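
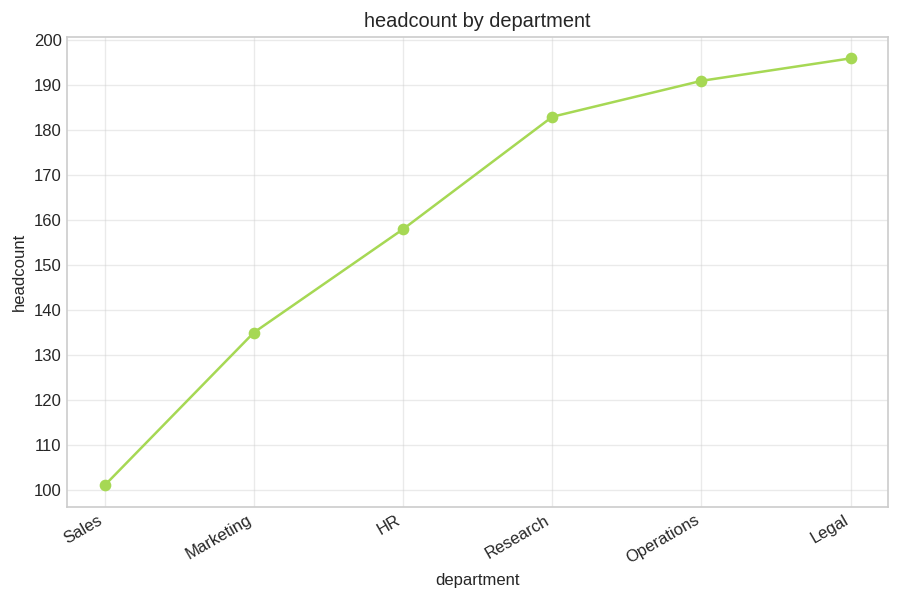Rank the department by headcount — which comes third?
Research

Top 4: Legal ≈ 200, Operations ≈ 190, Research ≈ 180, HR ≈ 160.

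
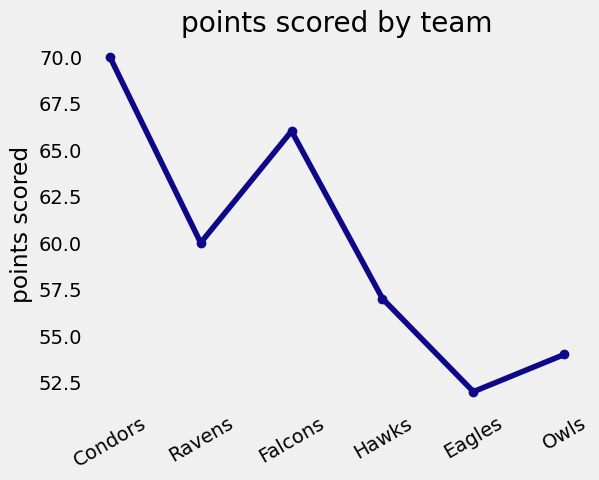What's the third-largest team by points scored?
Top 4: Condors ≈ 70, Falcons ≈ 66, Ravens ≈ 60, Hawks ≈ 56.

Ravens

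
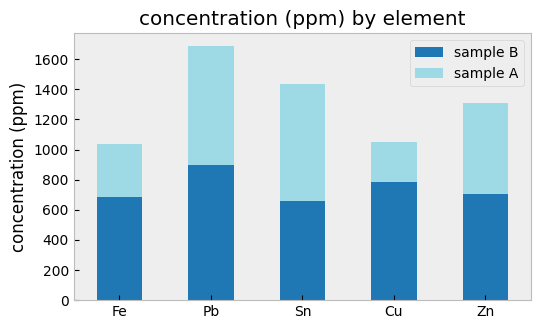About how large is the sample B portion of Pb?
sample B top ≈ 800, bottom ≈ 0; segment ≈ 800.

≈ 800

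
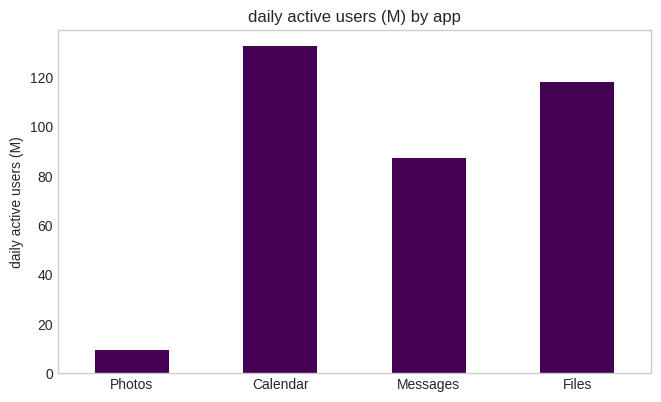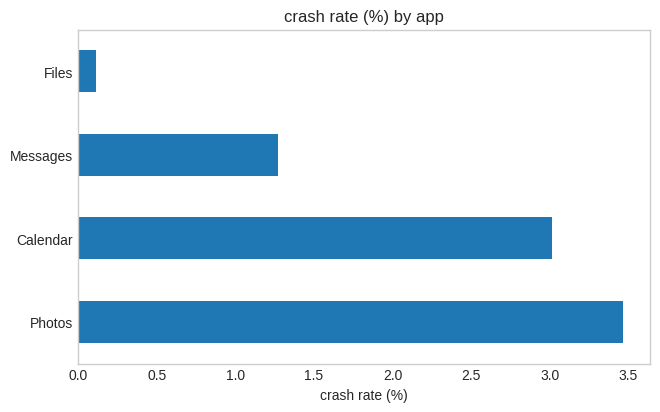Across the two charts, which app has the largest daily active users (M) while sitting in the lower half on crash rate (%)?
Chart 2 median crash rate (%) ≈ 2; below-median apps: Messages, Files. Among those, Files has the highest daily active users (M) (≈ 120).

Files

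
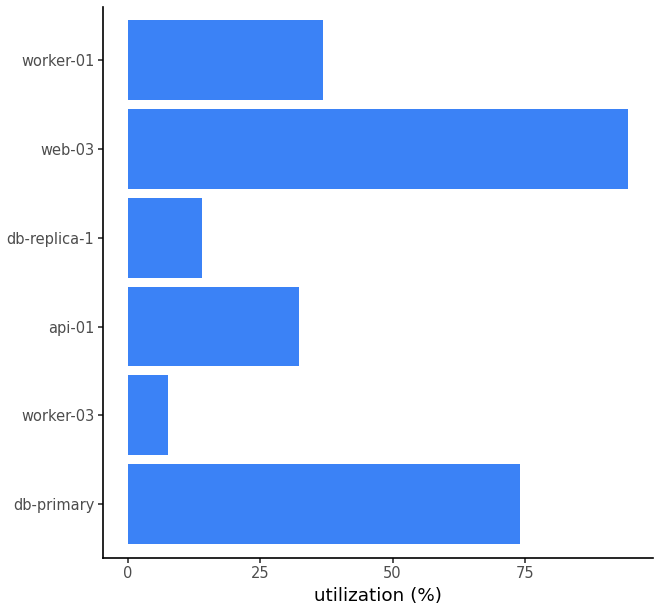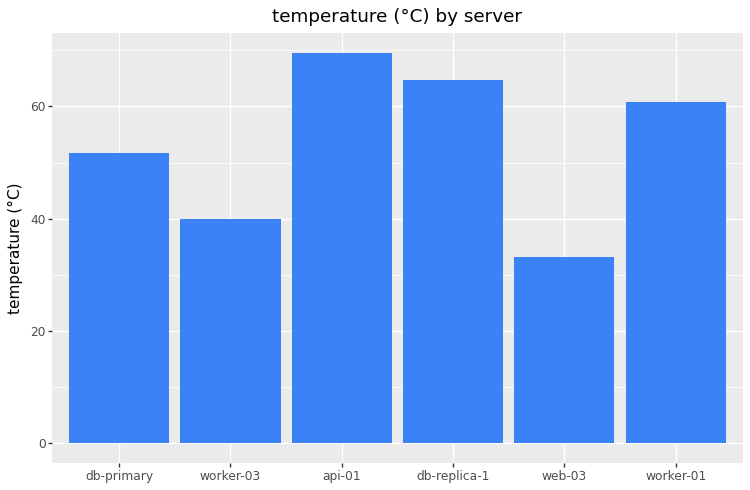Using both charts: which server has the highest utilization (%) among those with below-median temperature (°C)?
Chart 2 median temperature (°C) ≈ 60; below-median servers: db-primary, worker-03, web-03. Among those, web-03 has the highest utilization (%) (≈ 90).

web-03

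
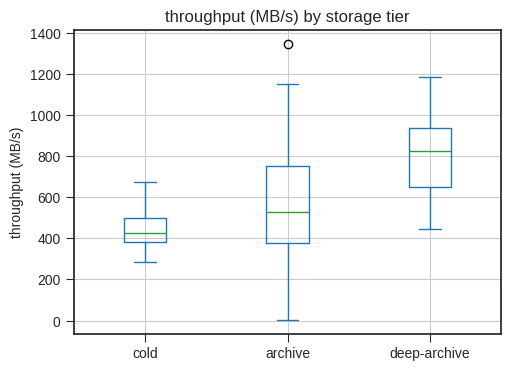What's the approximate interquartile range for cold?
≈ 100

Q3 ≈ 500, Q1 ≈ 400; IQR ≈ 100.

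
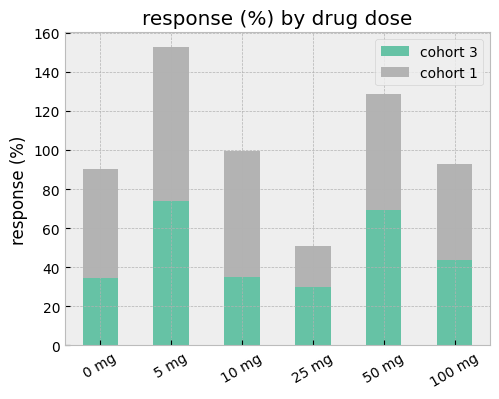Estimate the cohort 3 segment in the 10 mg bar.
cohort 3 top ≈ 40, bottom ≈ 0; segment ≈ 40.

≈ 40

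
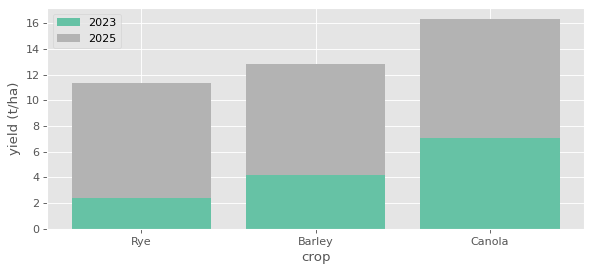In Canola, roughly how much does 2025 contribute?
2025 top ≈ 16, bottom ≈ 8; segment ≈ 8.

≈ 8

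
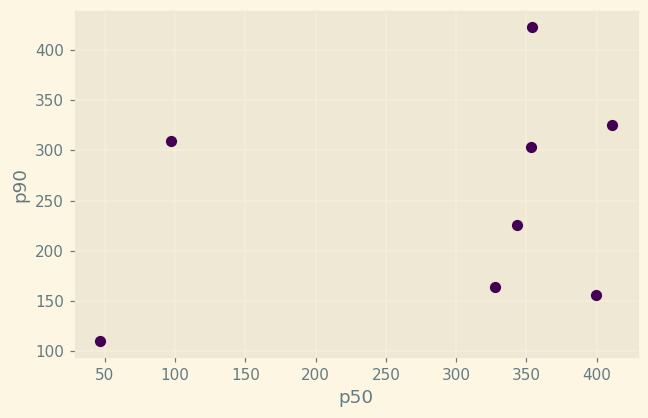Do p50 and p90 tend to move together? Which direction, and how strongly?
positive, weak

Points are positively correlated; weak (|r| ≈ 0.3).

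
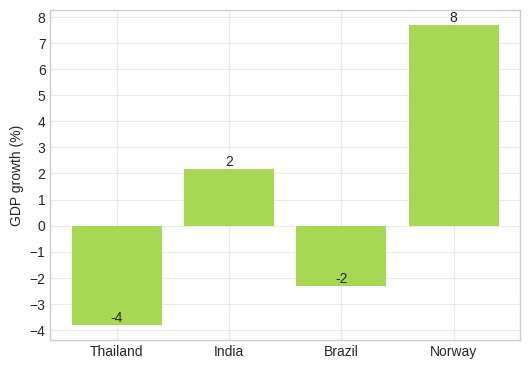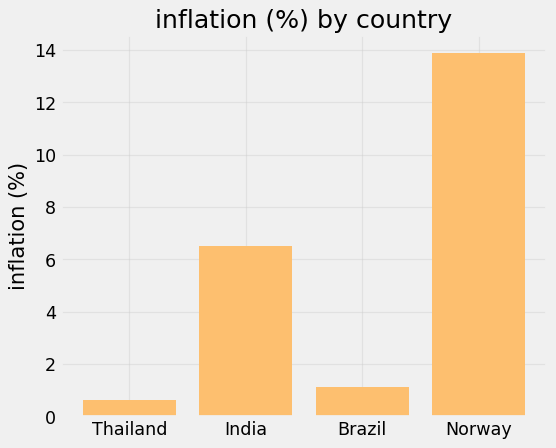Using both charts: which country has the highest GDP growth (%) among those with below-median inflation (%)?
Chart 2 median inflation (%) ≈ 4; below-median countries: Thailand, Brazil. Among those, Brazil has the highest GDP growth (%) (≈ -2).

Brazil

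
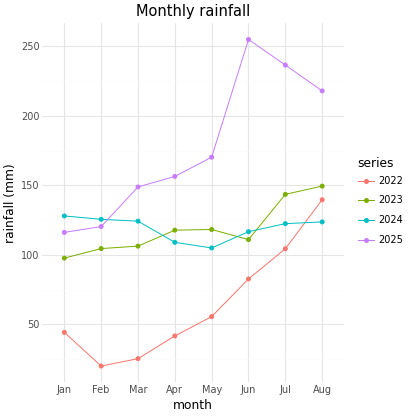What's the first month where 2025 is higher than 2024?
Feb: 2025 ≈ 120 vs 2024 ≈ 120 (not yet); Mar: 2025 ≈ 140 vs 2024 ≈ 120 (first crossover).

Mar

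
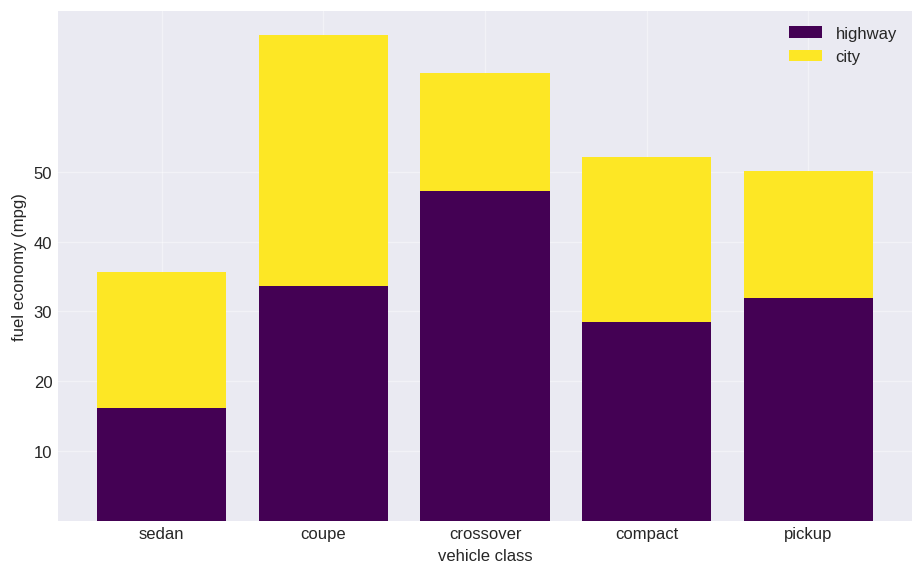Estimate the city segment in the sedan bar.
city top ≈ 40, bottom ≈ 20; segment ≈ 20.

≈ 20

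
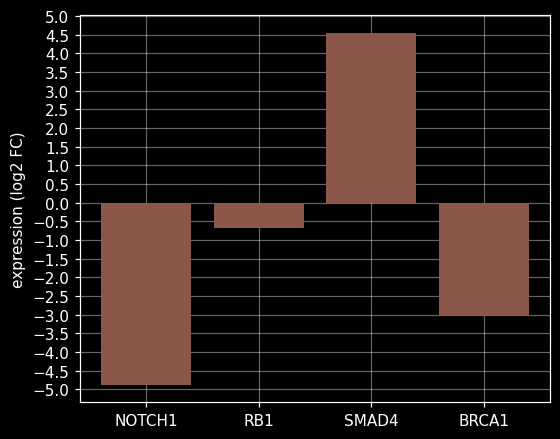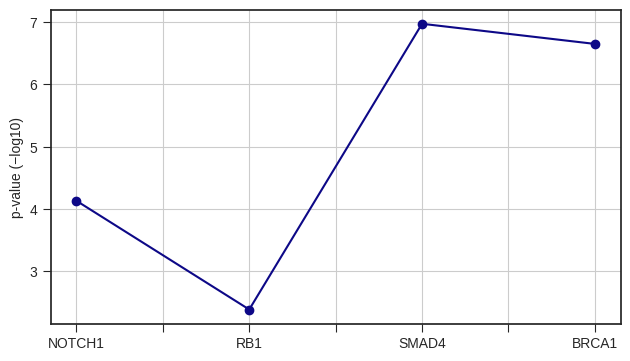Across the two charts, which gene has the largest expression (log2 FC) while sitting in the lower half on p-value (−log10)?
RB1

Chart 2 median p-value (−log10) ≈ 5; below-median genes: NOTCH1, RB1. Among those, RB1 has the highest expression (log2 FC) (≈ -0.5).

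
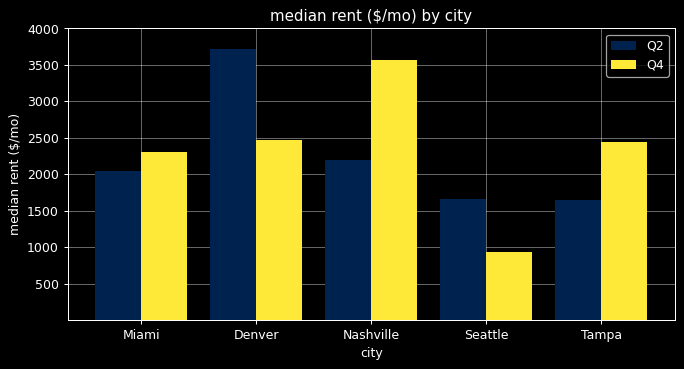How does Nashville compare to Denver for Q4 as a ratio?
≈ 1.4×

Nashville ≈ 3500, Denver ≈ 2500; 3500/2500 ≈ 1.4.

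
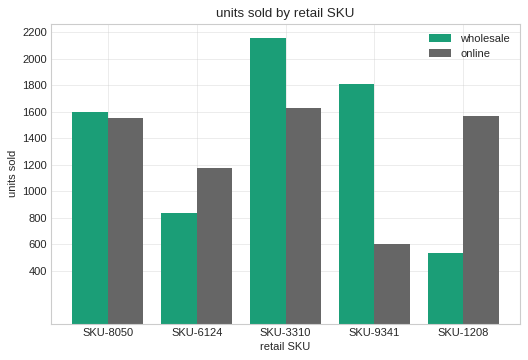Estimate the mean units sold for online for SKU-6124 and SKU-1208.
≈ 1400

(1200 + 1600) / 2 ≈ 1400.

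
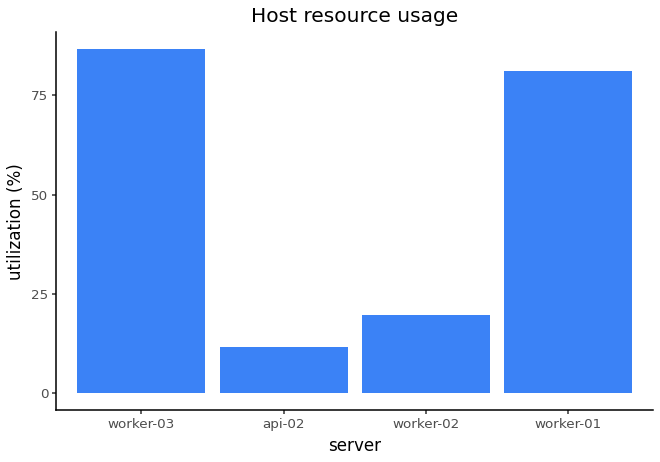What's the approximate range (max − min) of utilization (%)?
≈ 80

Max worker-03 ≈ 90, min api-02 ≈ 10; range ≈ 80.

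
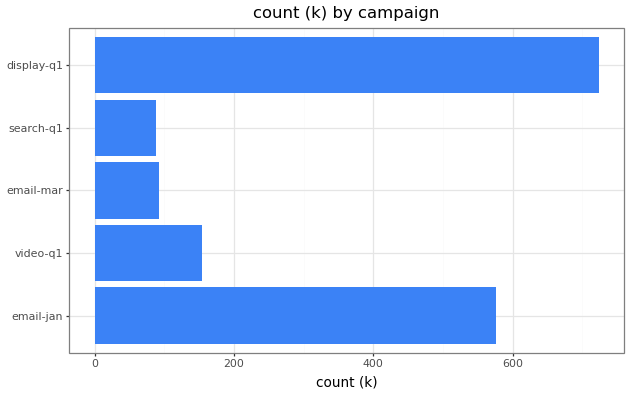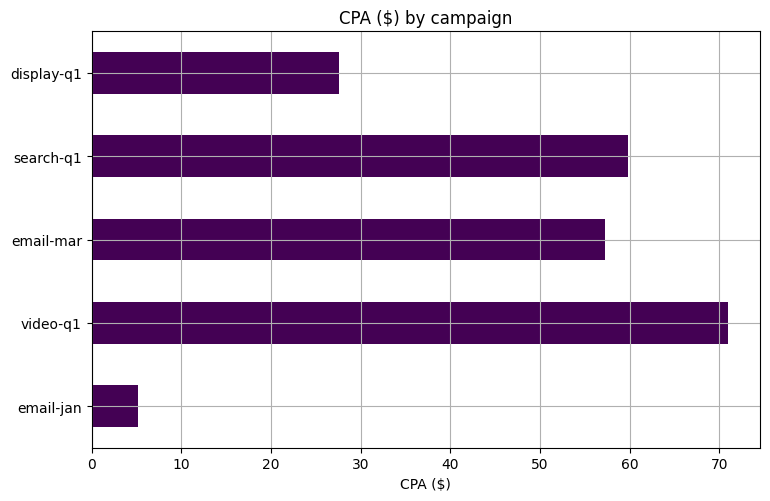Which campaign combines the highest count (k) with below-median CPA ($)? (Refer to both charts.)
display-q1

Chart 2 median CPA ($) ≈ 60; below-median campaigns: email-jan, display-q1. Among those, display-q1 has the highest count (k) (≈ 700).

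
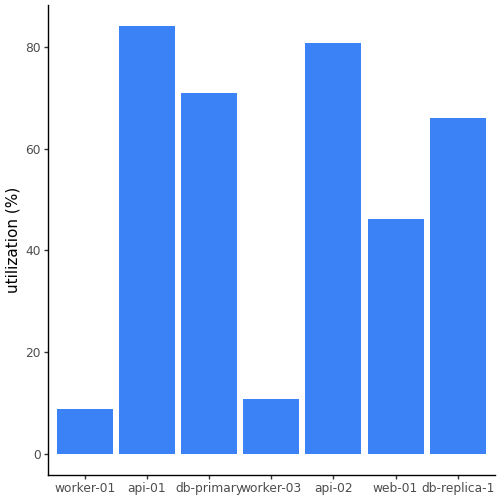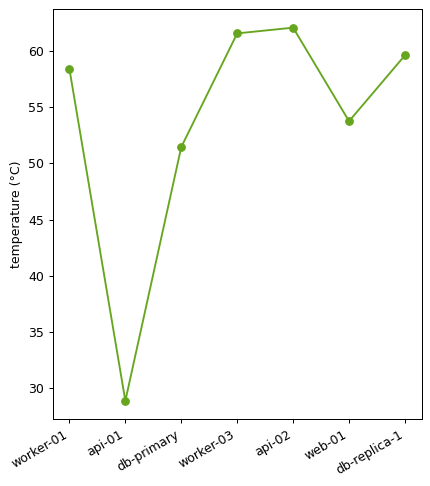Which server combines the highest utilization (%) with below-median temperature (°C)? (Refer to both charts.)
Chart 2 median temperature (°C) ≈ 60; below-median servers: api-01, db-primary, web-01. Among those, api-01 has the highest utilization (%) (≈ 80).

api-01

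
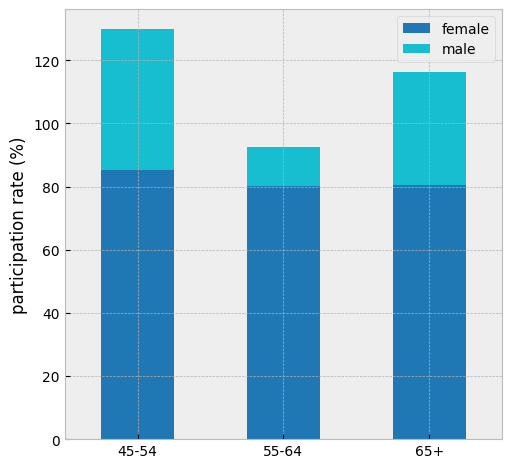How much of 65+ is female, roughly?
female top ≈ 80, bottom ≈ 0; segment ≈ 80.

≈ 80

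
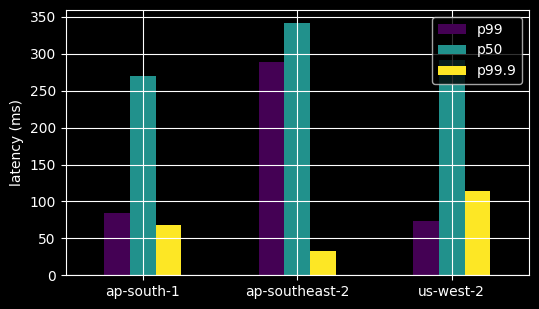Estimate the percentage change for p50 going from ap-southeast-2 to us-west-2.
≈ -14.3%

ap-southeast-2 ≈ 350, us-west-2 ≈ 300; (300 − 350) / 350 ≈ -14.3%.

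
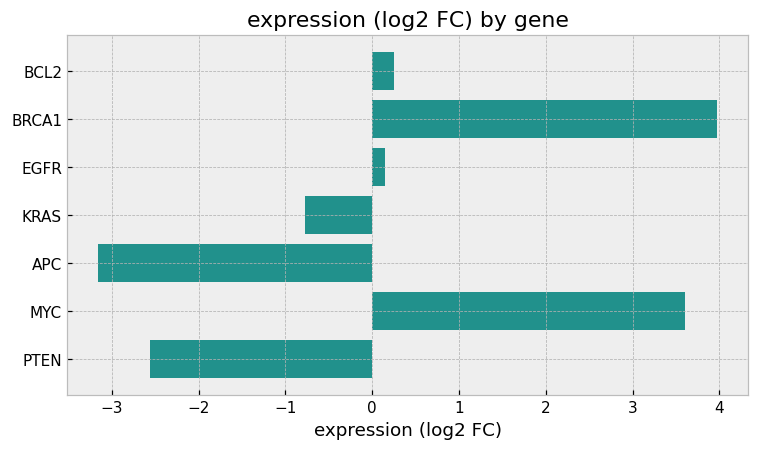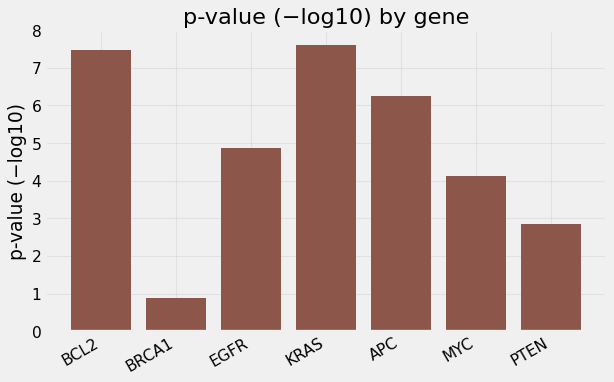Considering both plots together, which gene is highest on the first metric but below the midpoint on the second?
Chart 2 median p-value (−log10) ≈ 5; below-median genes: BRCA1, MYC, PTEN. Among those, BRCA1 has the highest expression (log2 FC) (≈ 4).

BRCA1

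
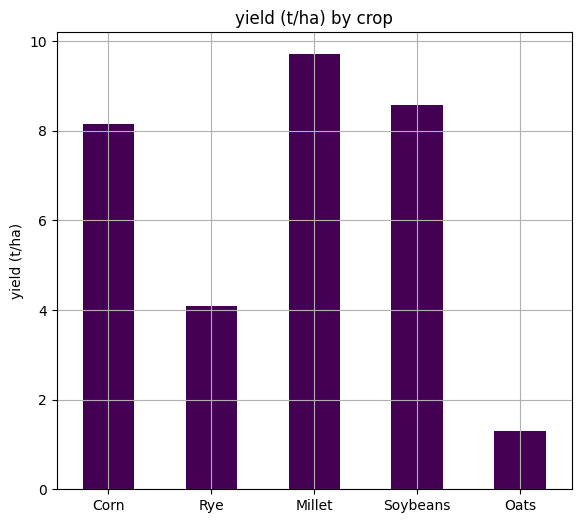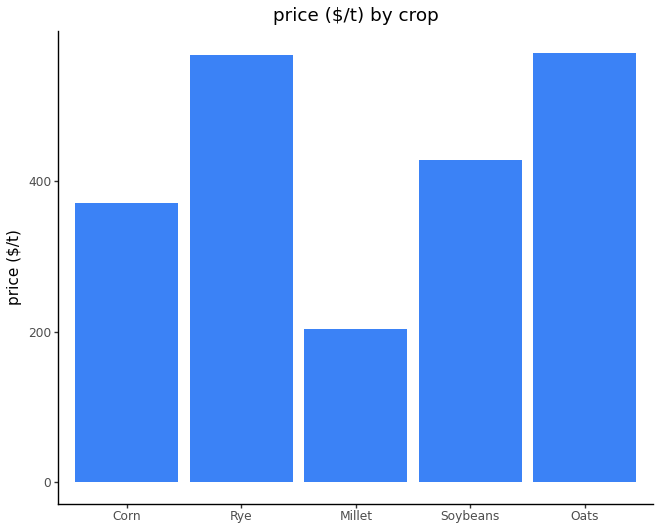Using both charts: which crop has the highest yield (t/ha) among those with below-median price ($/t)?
Chart 2 median price ($/t) ≈ 400; below-median crops: Corn, Millet. Among those, Millet has the highest yield (t/ha) (≈ 10).

Millet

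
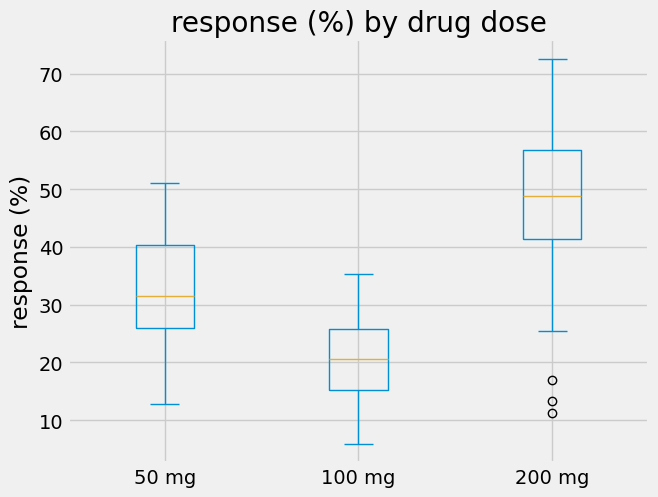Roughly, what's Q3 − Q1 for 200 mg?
Q3 ≈ 56, Q1 ≈ 42; IQR ≈ 14.

≈ 14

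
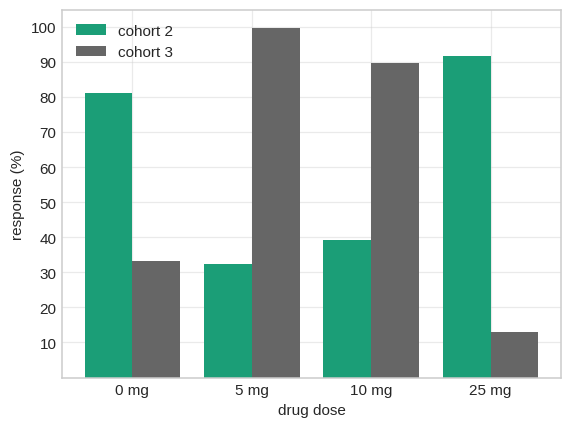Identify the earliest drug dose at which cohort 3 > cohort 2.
0 mg: cohort 3 ≈ 30 vs cohort 2 ≈ 80 (not yet); 5 mg: cohort 3 ≈ 100 vs cohort 2 ≈ 30 (first crossover).

5 mg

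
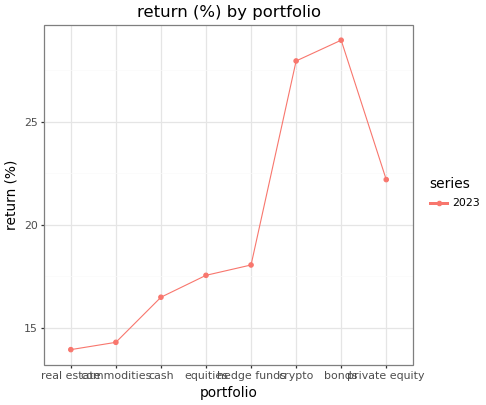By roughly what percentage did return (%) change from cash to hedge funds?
cash ≈ 16, hedge funds ≈ 18; (18 − 16) / 16 ≈ +12.5%.

≈ +12.5%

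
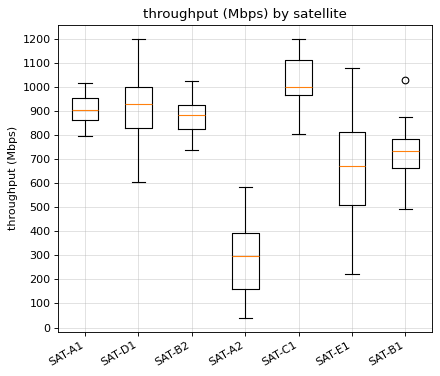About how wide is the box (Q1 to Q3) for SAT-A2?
Q3 ≈ 400, Q1 ≈ 200; IQR ≈ 200.

≈ 200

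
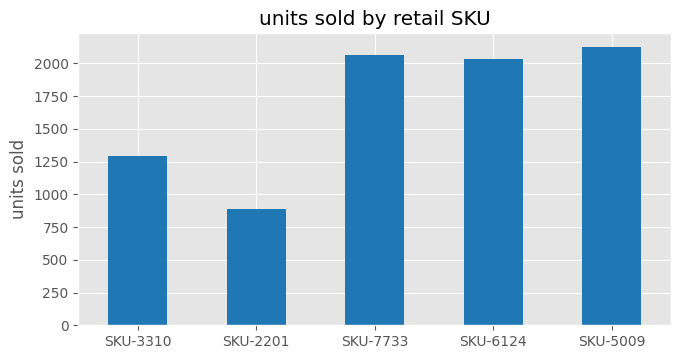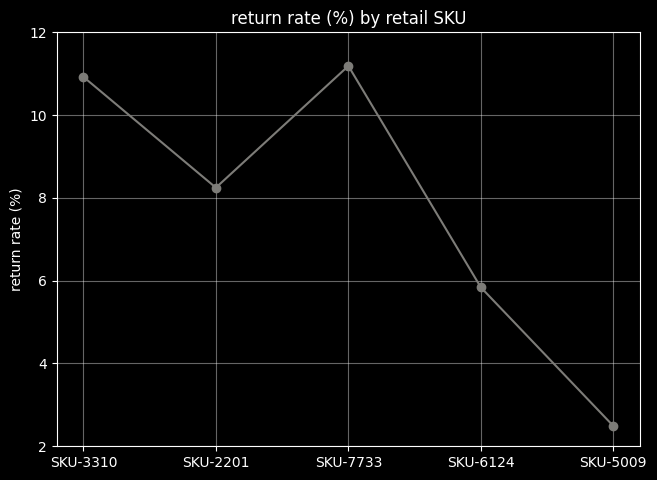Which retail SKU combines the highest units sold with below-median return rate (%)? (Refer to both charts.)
SKU-5009

Chart 2 median return rate (%) ≈ 8; below-median retail SKUs: SKU-6124, SKU-5009. Among those, SKU-5009 has the highest units sold (≈ 2200).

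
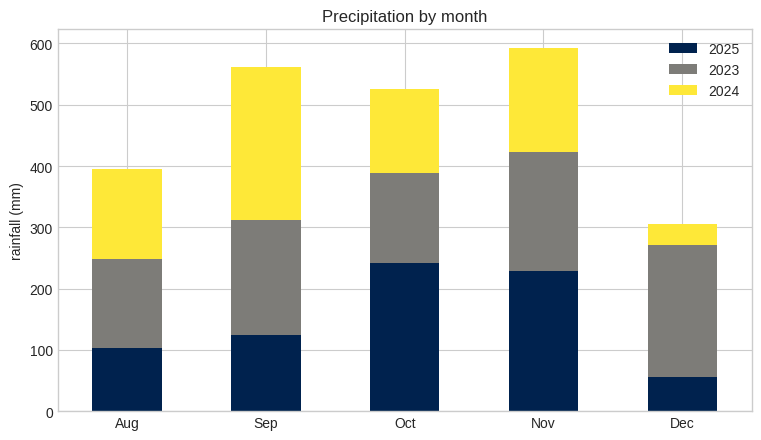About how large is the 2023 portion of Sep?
≈ 200

2023 top ≈ 300, bottom ≈ 100; segment ≈ 200.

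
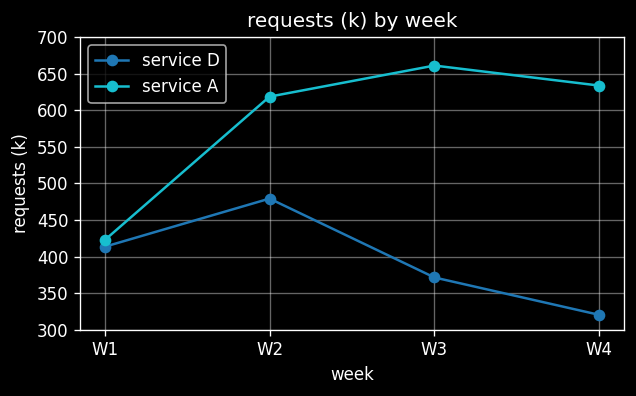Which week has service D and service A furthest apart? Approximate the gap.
W4: service D ≈ 300, service A ≈ 650 → gap ≈ 350. Next-largest (W3) is only ≈ 300.

W4, ≈ 350 k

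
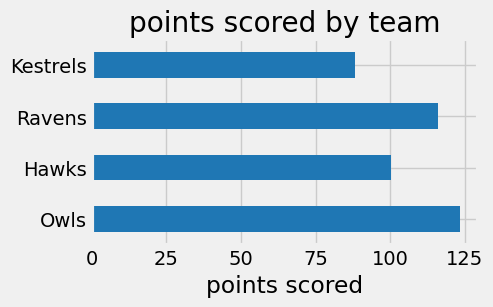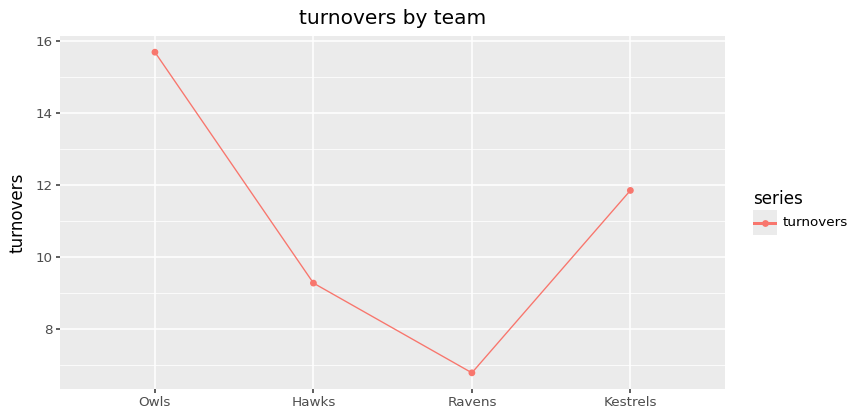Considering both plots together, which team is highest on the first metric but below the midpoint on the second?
Ravens

Chart 2 median turnovers ≈ 10; below-median teams: Hawks, Ravens. Among those, Ravens has the highest points scored (≈ 120).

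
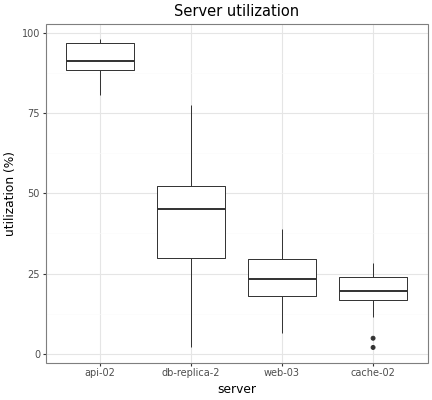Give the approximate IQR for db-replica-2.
≈ 20

Q3 ≈ 50, Q1 ≈ 30; IQR ≈ 20.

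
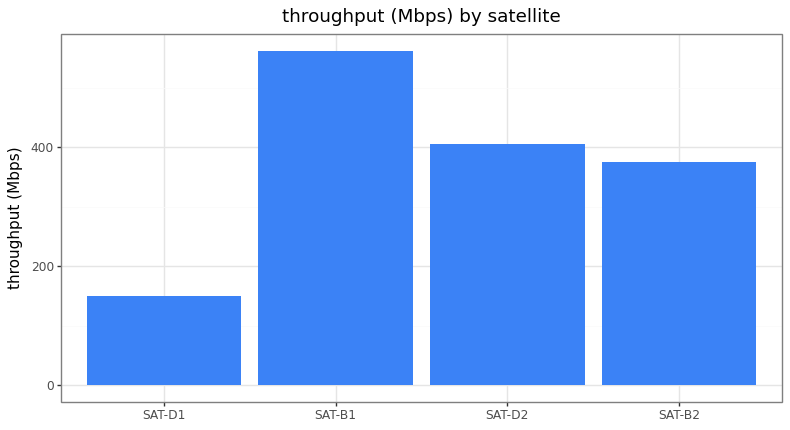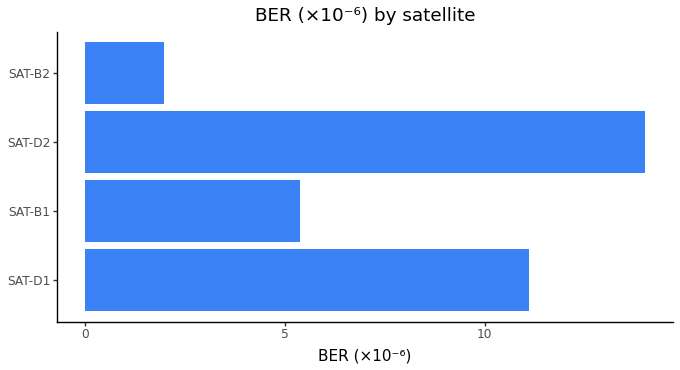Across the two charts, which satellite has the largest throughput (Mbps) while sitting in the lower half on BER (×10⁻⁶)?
Chart 2 median BER (×10⁻⁶) ≈ 8; below-median satellites: SAT-B1, SAT-B2. Among those, SAT-B1 has the highest throughput (Mbps) (≈ 600).

SAT-B1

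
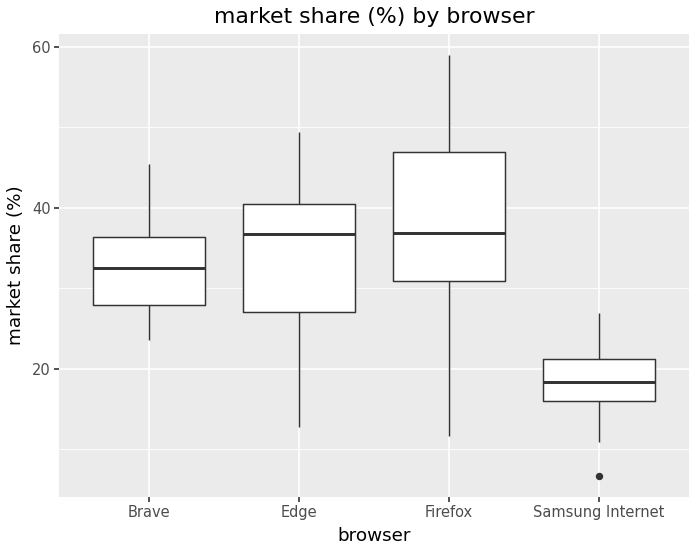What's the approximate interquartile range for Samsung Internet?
≈ 6

Q3 ≈ 22, Q1 ≈ 16; IQR ≈ 6.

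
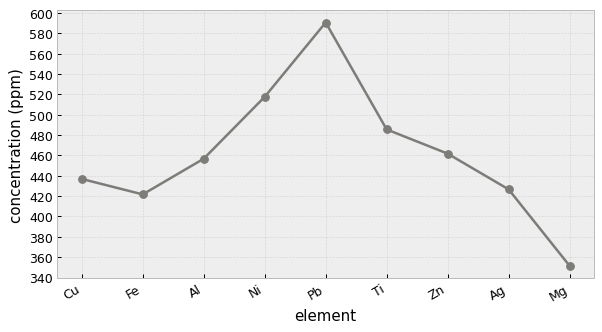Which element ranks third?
Top 4: Pb ≈ 600, Ni ≈ 520, Ti ≈ 480, Zn ≈ 460.

Ti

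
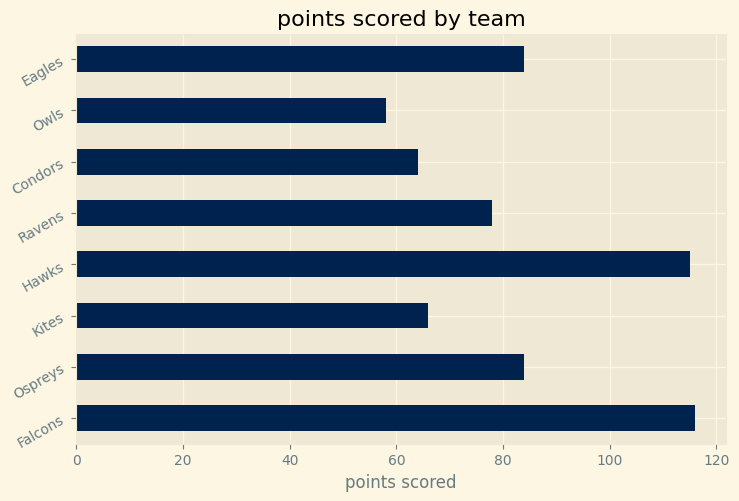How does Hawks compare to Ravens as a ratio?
≈ 1.5×

Hawks ≈ 120, Ravens ≈ 80; 120/80 ≈ 1.5.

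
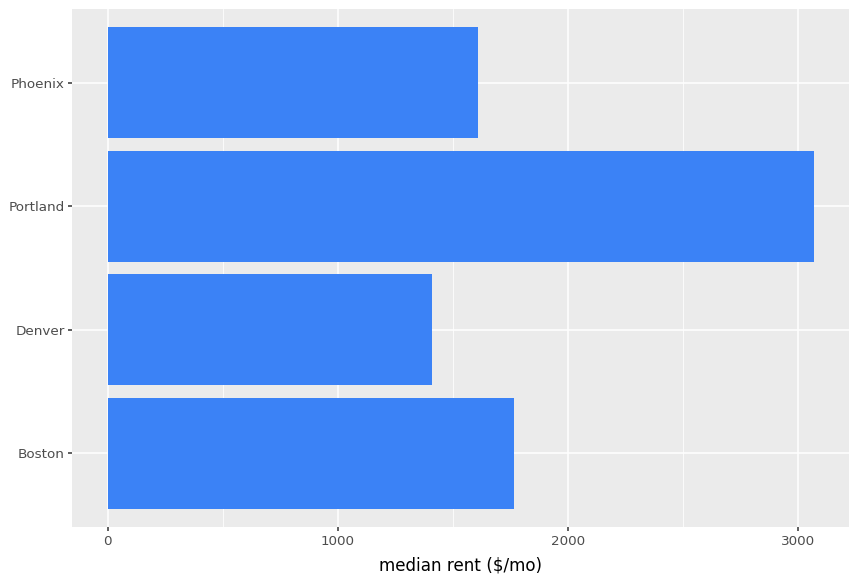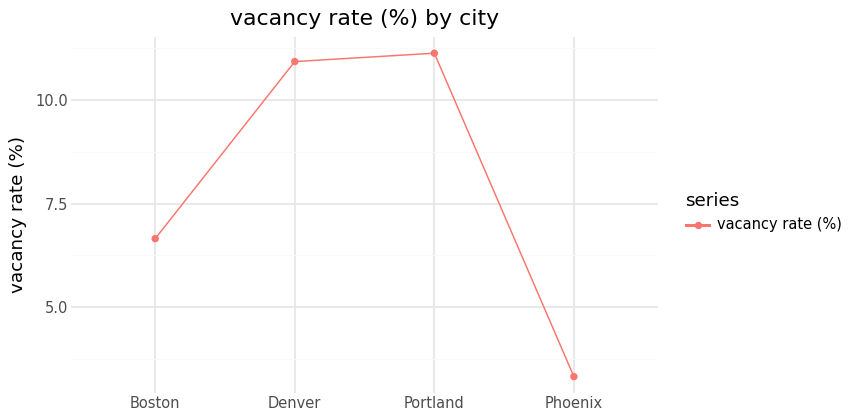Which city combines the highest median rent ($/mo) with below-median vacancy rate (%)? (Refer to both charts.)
Chart 2 median vacancy rate (%) ≈ 8; below-median cities: Boston, Phoenix. Among those, Boston has the highest median rent ($/mo) (≈ 2000).

Boston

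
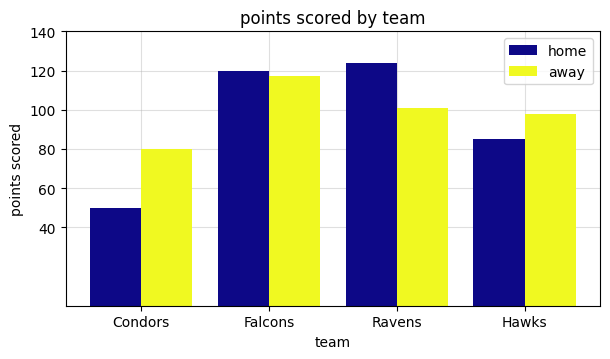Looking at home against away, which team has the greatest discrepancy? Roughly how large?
Condors: home ≈ 40, away ≈ 80 → gap ≈ 40. Next-largest (Ravens) is only ≈ 20.

Condors, ≈ 40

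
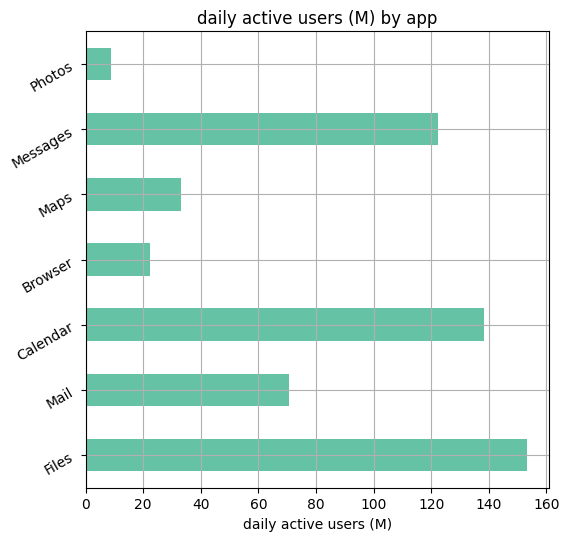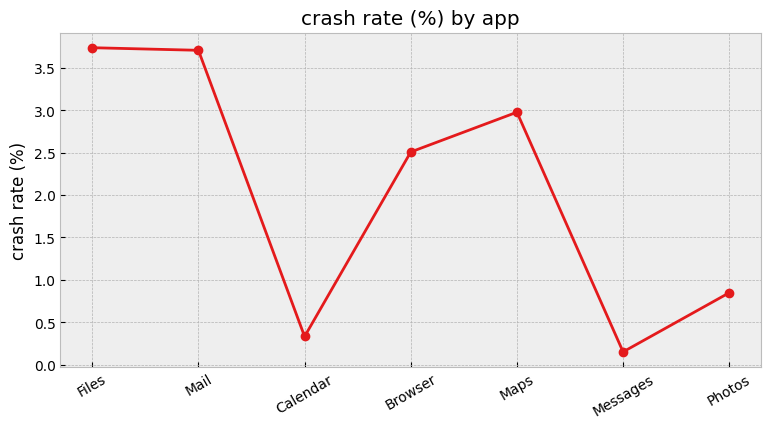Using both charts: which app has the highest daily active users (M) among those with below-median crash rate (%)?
Calendar

Chart 2 median crash rate (%) ≈ 2.5; below-median apps: Calendar, Messages, Photos. Among those, Calendar has the highest daily active users (M) (≈ 140).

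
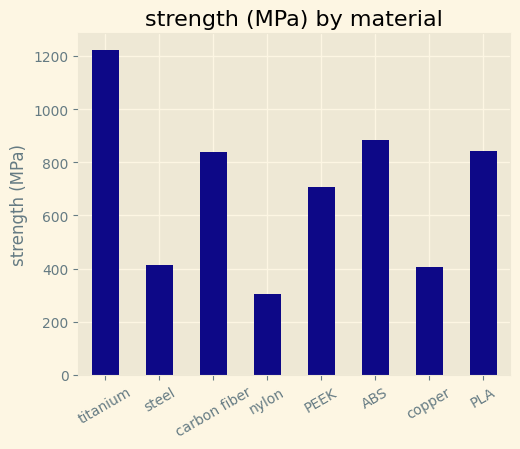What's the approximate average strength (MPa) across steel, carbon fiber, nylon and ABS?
≈ 600

(400 + 800 + 400 + 800) / 4 ≈ 600.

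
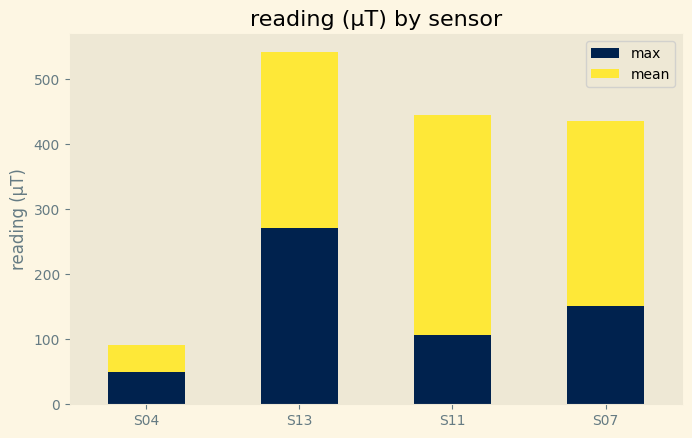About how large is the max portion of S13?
max top ≈ 250, bottom ≈ 0; segment ≈ 250.

≈ 250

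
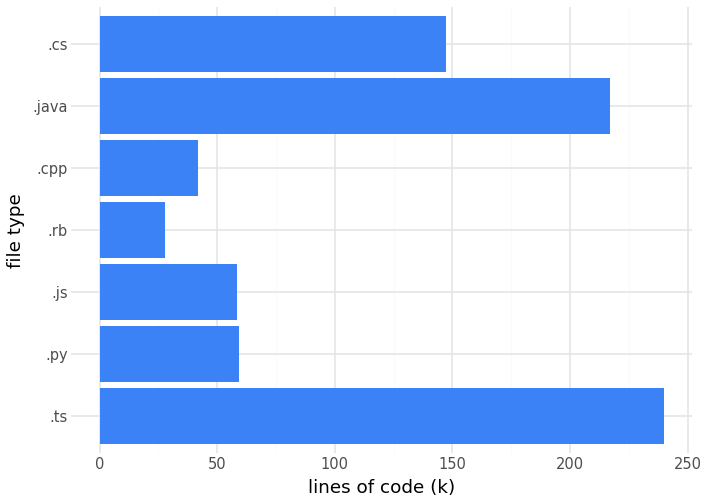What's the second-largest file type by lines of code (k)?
.java

Top 3: .ts ≈ 240, .java ≈ 220, .cs ≈ 140.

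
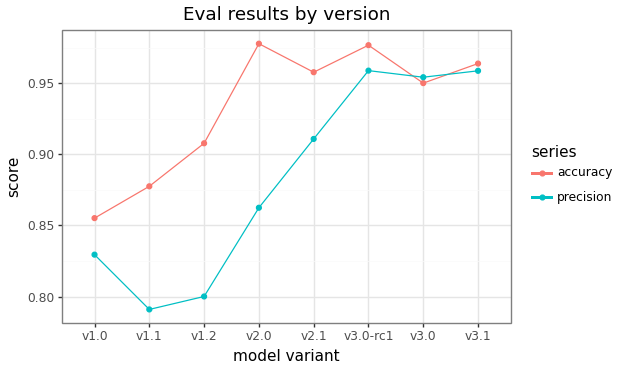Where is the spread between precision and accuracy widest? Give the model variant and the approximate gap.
v2.0: precision ≈ 0.86, accuracy ≈ 0.98 → gap ≈ 0.12. Next-largest (v1.2) is only ≈ 0.10.

v2.0, ≈ 0.12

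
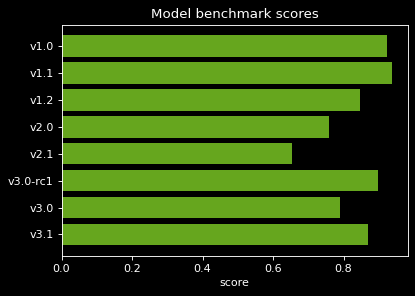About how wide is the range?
≈ 0.2

Max v1.1 ≈ 0.9, min v2.1 ≈ 0.7; range ≈ 0.2.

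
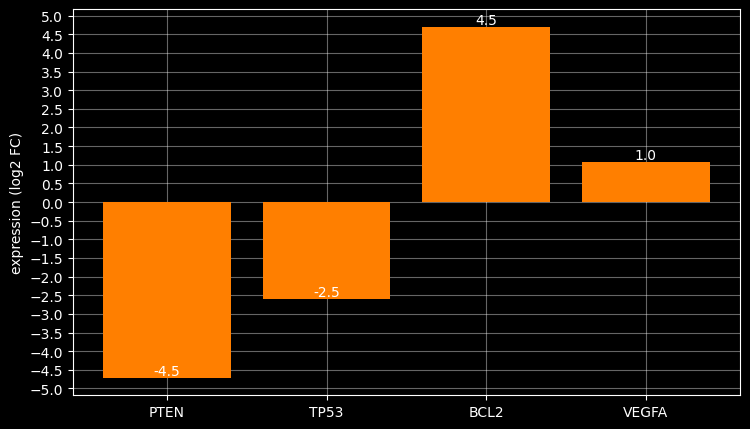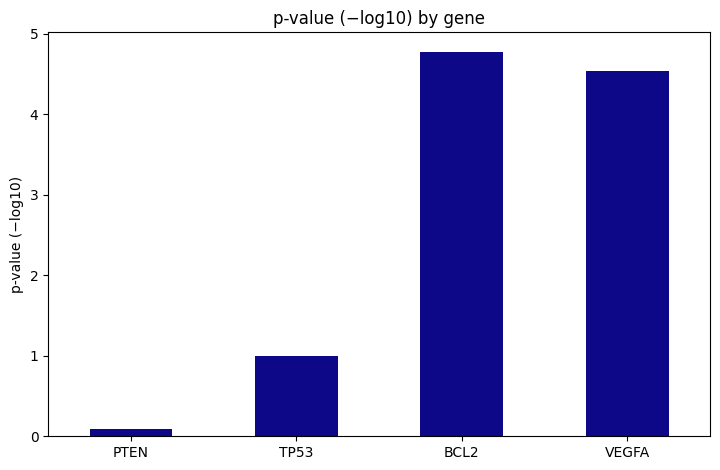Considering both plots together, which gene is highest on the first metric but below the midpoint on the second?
Chart 2 median p-value (−log10) ≈ 3; below-median genes: PTEN, TP53. Among those, TP53 has the highest expression (log2 FC) (≈ -2.5).

TP53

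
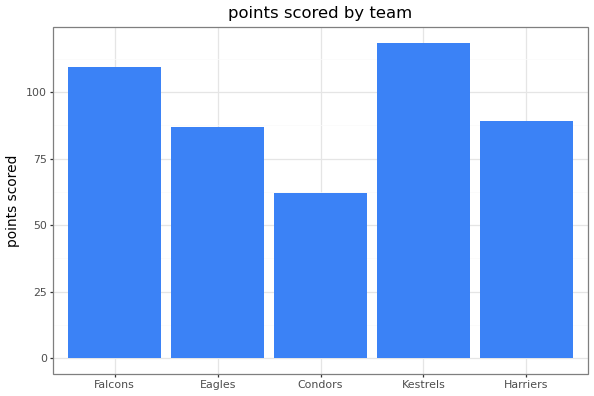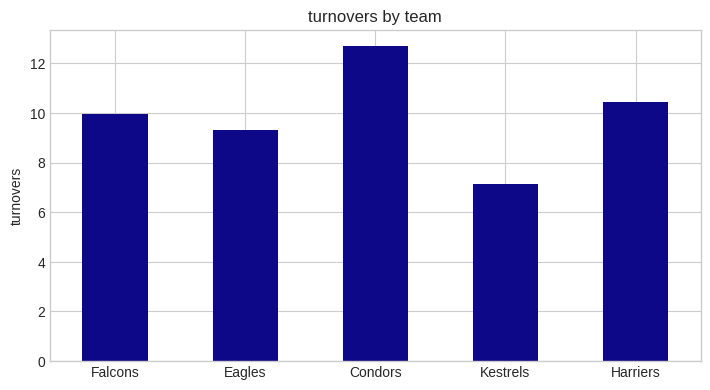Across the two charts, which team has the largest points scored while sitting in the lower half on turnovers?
Kestrels

Chart 2 median turnovers ≈ 10; below-median teams: Eagles, Kestrels. Among those, Kestrels has the highest points scored (≈ 120).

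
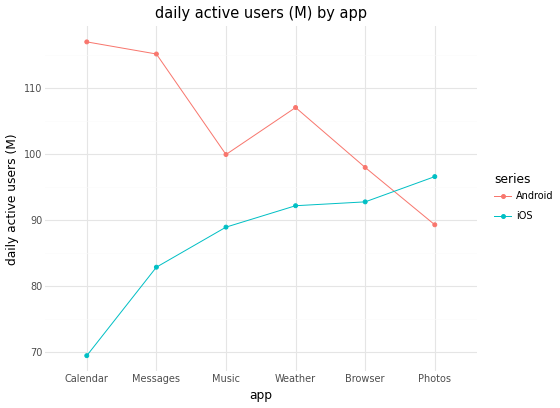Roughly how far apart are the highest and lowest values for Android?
Max Calendar ≈ 115, min Photos ≈ 90; range ≈ 25.

≈ 25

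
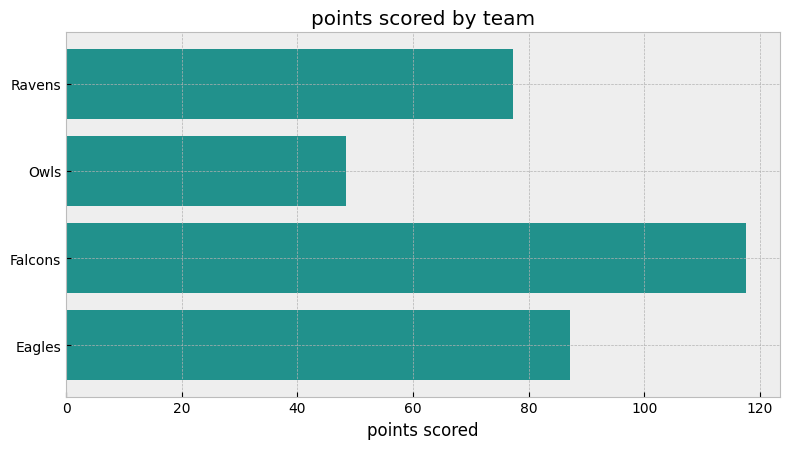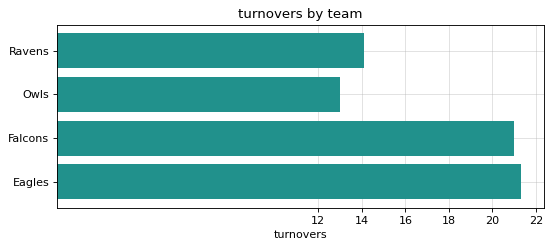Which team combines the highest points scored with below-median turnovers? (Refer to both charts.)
Ravens

Chart 2 median turnovers ≈ 18; below-median teams: Ravens, Owls. Among those, Ravens has the highest points scored (≈ 80).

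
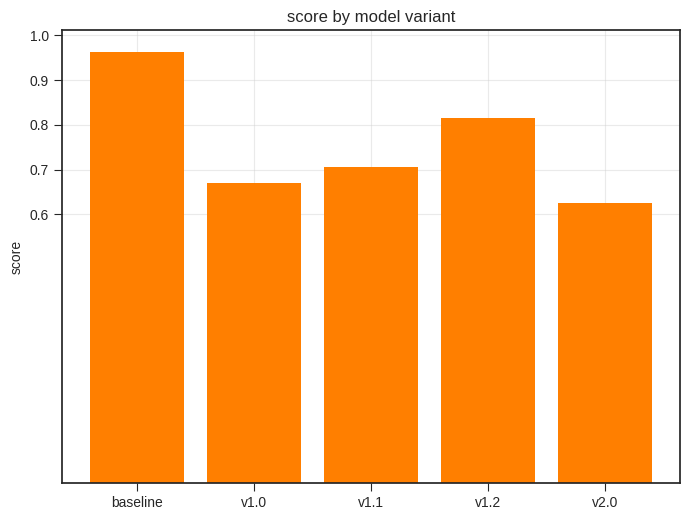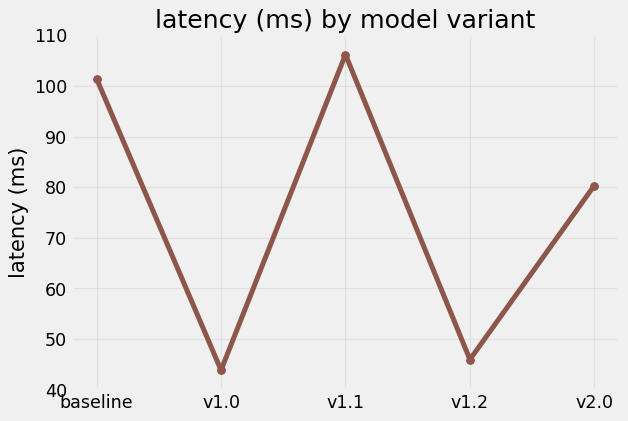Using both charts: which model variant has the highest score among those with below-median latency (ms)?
v1.2

Chart 2 median latency (ms) ≈ 80; below-median model variants: v1.0, v1.2. Among those, v1.2 has the highest score (≈ 0.8).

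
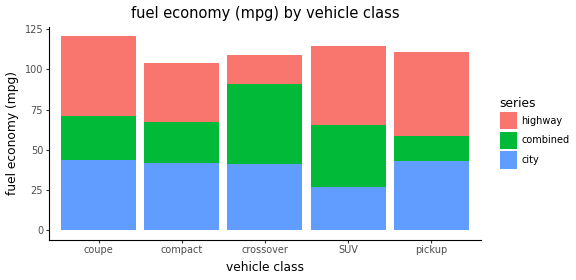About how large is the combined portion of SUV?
combined top ≈ 60, bottom ≈ 20; segment ≈ 40.

≈ 40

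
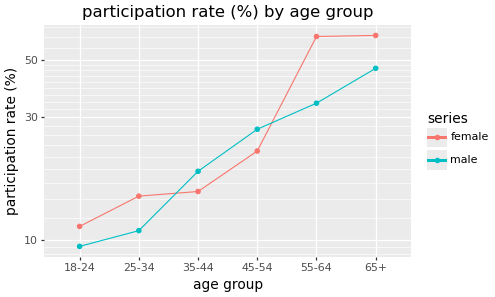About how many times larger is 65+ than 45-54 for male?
65+ ≈ 45, 45-54 ≈ 25; 45/25 ≈ 1.8.

≈ 1.8×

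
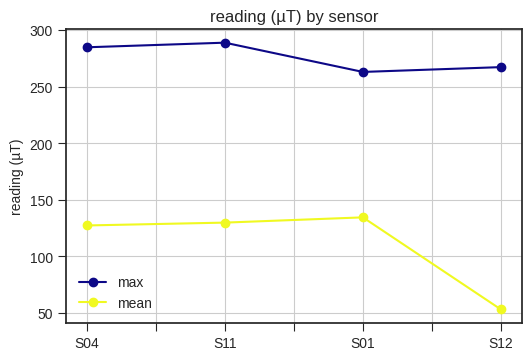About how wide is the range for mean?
≈ 80

Max S01 ≈ 140, min S12 ≈ 60; range ≈ 80.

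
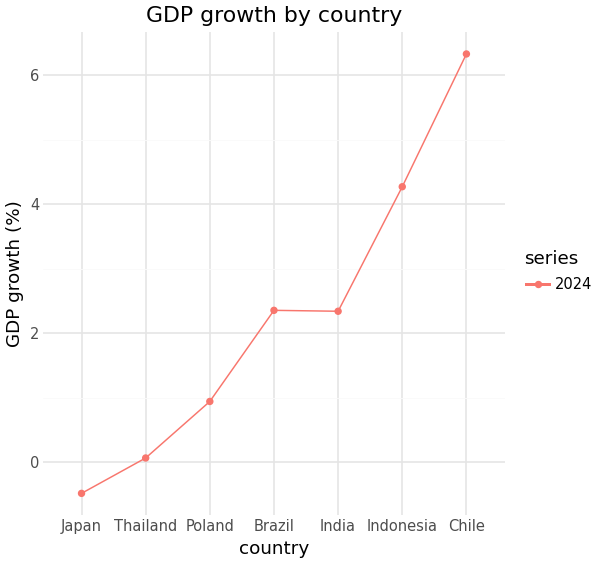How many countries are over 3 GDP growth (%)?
2

Above 3: Indonesia, Chile.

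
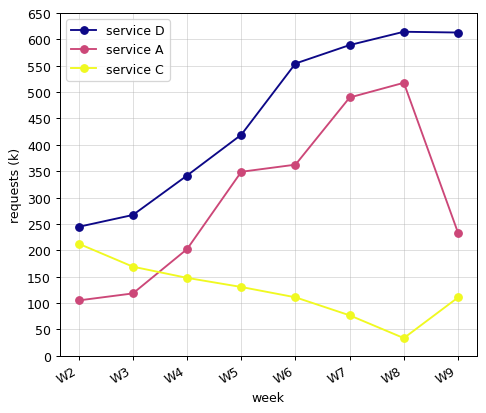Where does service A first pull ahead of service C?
W3: service A ≈ 100 vs service C ≈ 150 (not yet); W4: service A ≈ 200 vs service C ≈ 150 (first crossover).

W4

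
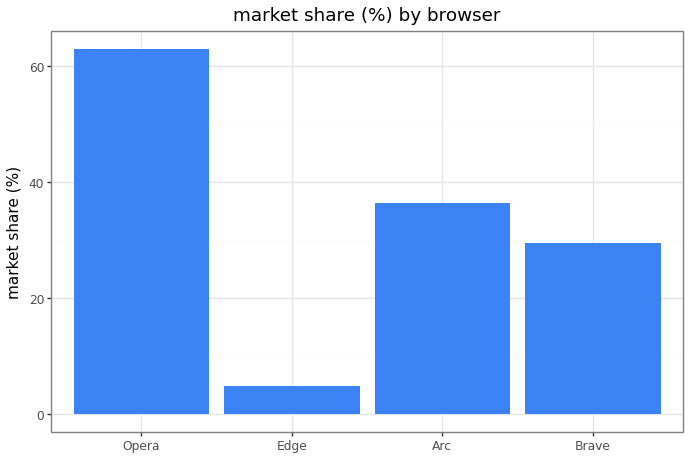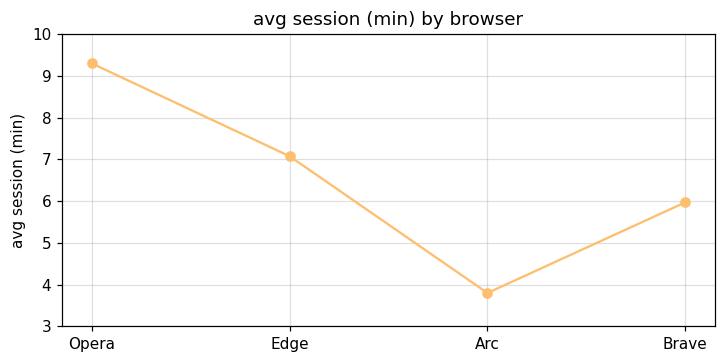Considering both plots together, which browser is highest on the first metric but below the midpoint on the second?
Arc

Chart 2 median avg session (min) ≈ 7; below-median browsers: Arc, Brave. Among those, Arc has the highest market share (%) (≈ 40).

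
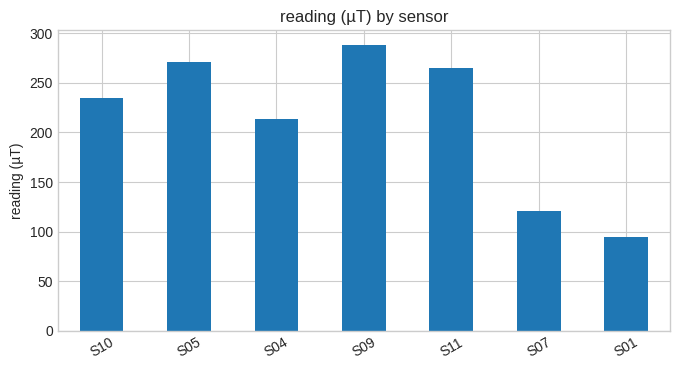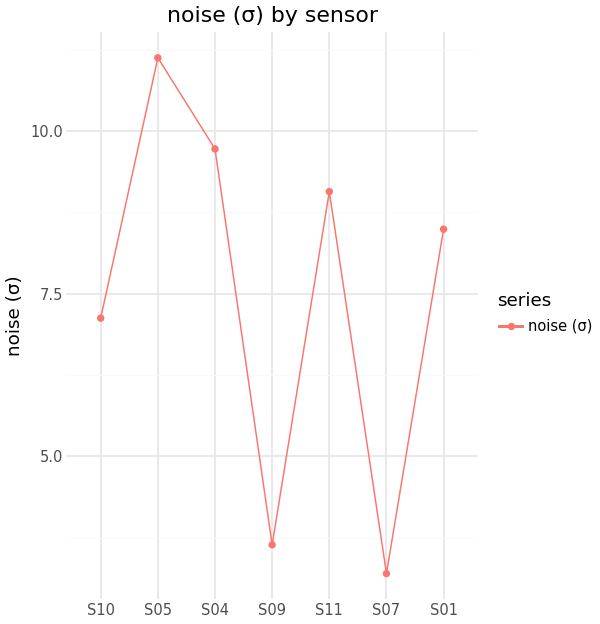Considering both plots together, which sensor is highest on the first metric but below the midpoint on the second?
S09

Chart 2 median noise (σ) ≈ 8; below-median sensors: S10, S09, S07. Among those, S09 has the highest reading (µT) (≈ 300).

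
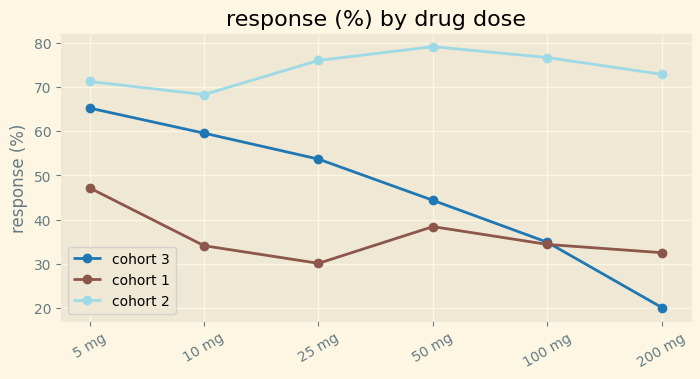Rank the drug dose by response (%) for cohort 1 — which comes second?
50 mg

Top 3 for cohort 1: 5 mg ≈ 45, 50 mg ≈ 40, 100 mg ≈ 35.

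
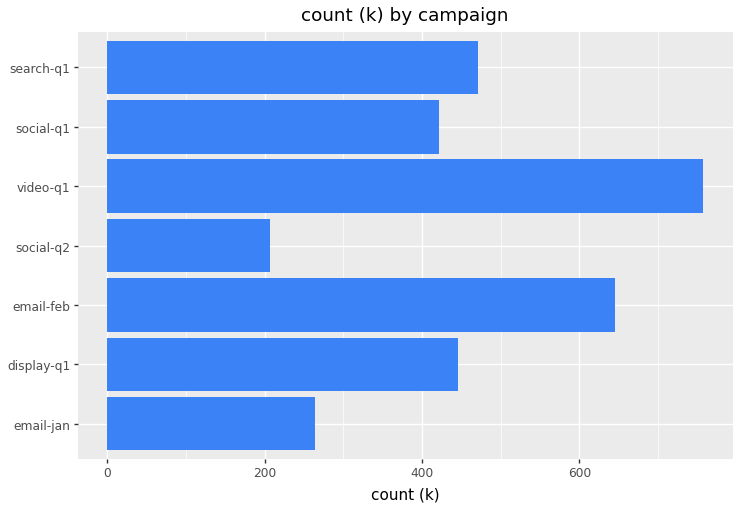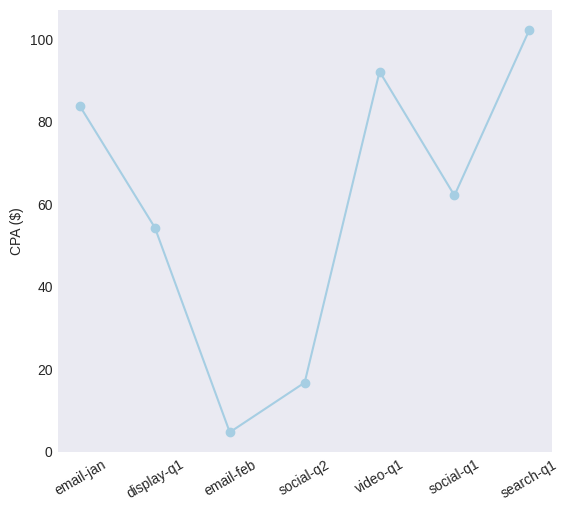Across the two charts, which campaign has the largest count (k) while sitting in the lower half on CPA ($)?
email-feb

Chart 2 median CPA ($) ≈ 60; below-median campaigns: display-q1, email-feb, social-q2. Among those, email-feb has the highest count (k) (≈ 600).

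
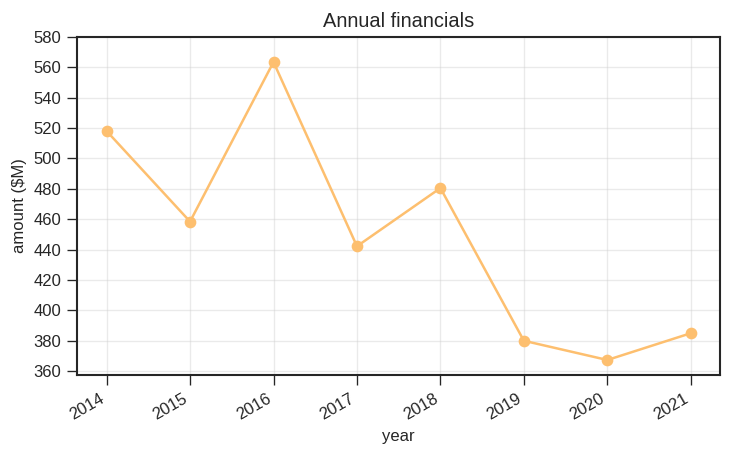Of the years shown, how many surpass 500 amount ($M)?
2

Above 500: 2014, 2016.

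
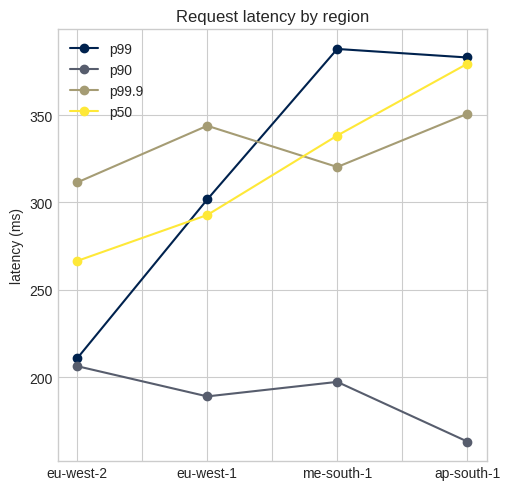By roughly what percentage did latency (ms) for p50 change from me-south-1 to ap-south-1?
≈ +11.8%

me-south-1 ≈ 340, ap-south-1 ≈ 380; (380 − 340) / 340 ≈ +11.8%.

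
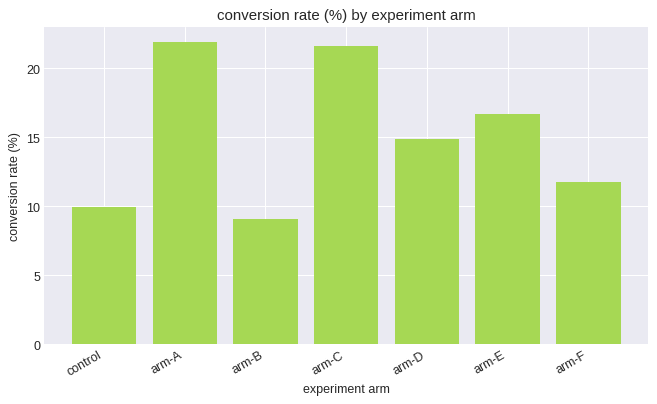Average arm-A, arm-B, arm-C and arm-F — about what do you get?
(22 + 10 + 22 + 12) / 4 ≈ 16.

≈ 16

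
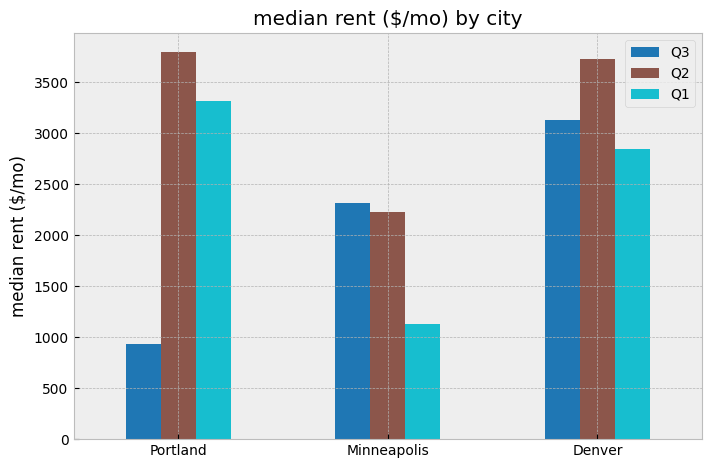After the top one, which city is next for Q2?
Denver

Top 3 for Q2: Portland ≈ 4000, Denver ≈ 3500, Minneapolis ≈ 2000.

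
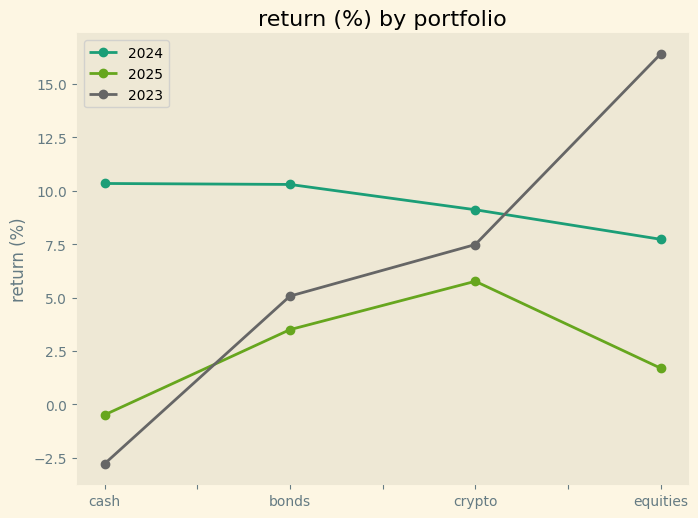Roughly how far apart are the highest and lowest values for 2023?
≈ 18

Max equities ≈ 16, min cash ≈ -2; range ≈ 18.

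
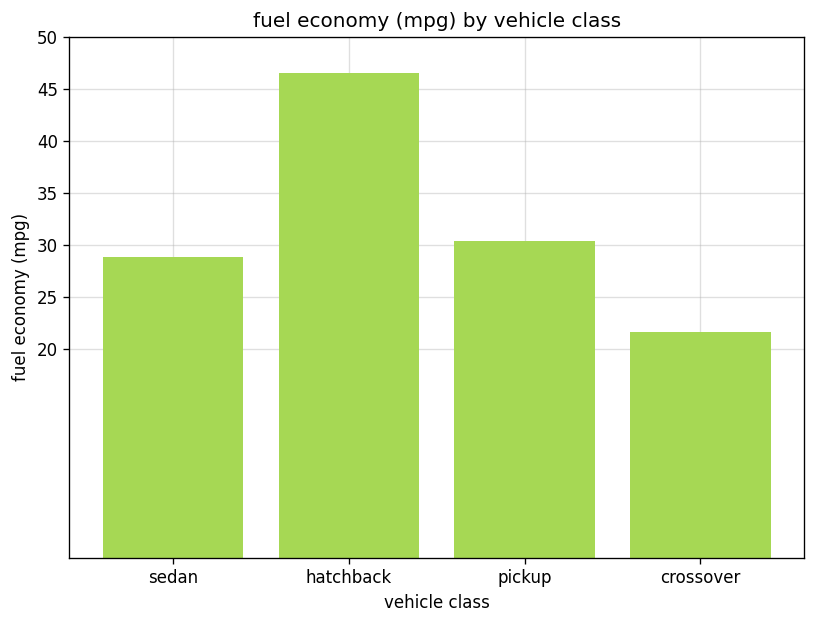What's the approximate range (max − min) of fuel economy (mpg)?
≈ 25

Max hatchback ≈ 45, min crossover ≈ 20; range ≈ 25.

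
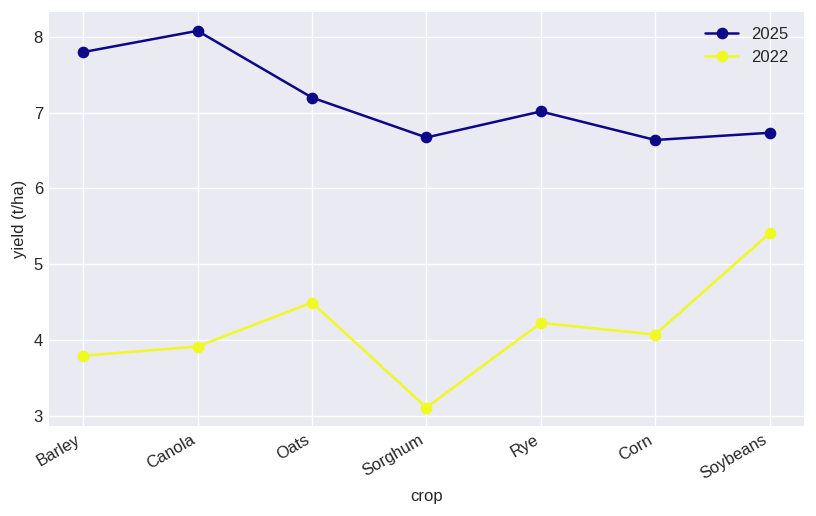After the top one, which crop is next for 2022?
Oats

Top 3 for 2022: Soybeans ≈ 5.5, Oats ≈ 4.5, Rye ≈ 4.0.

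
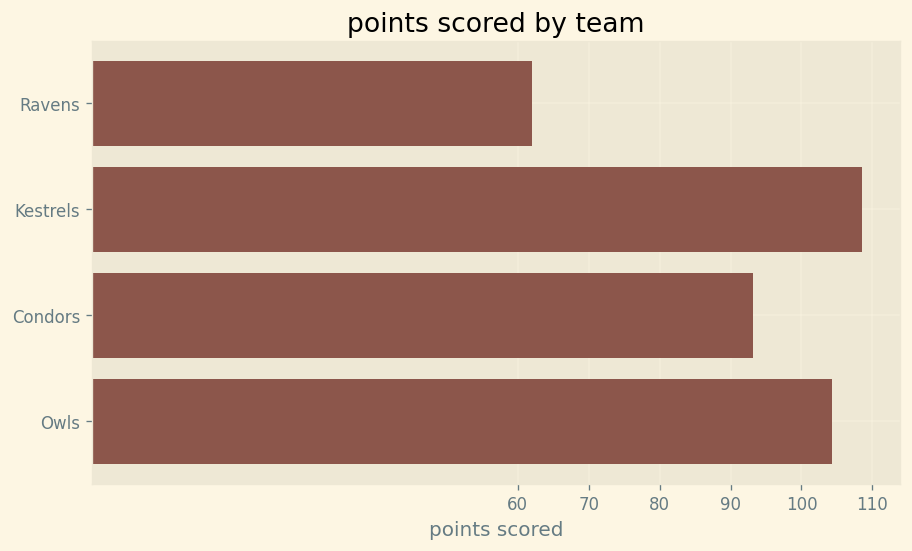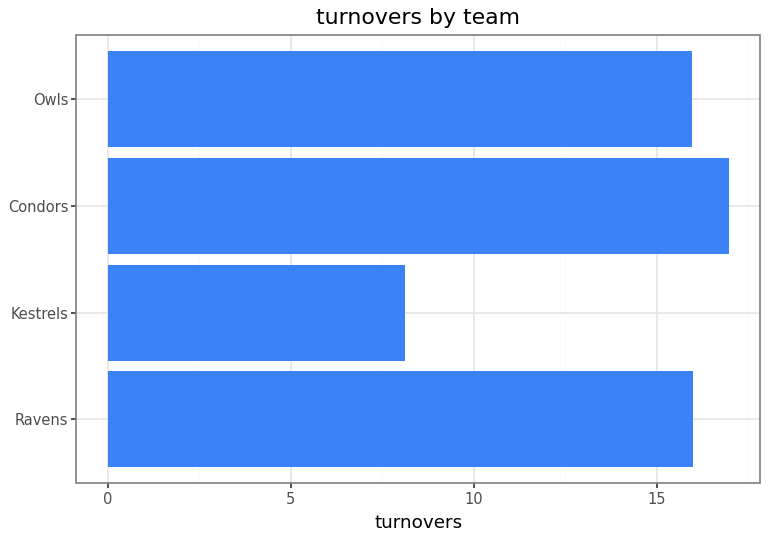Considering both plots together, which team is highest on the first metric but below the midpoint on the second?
Chart 2 median turnovers ≈ 16; below-median teams: Kestrels, Owls. Among those, Kestrels has the highest points scored (≈ 110).

Kestrels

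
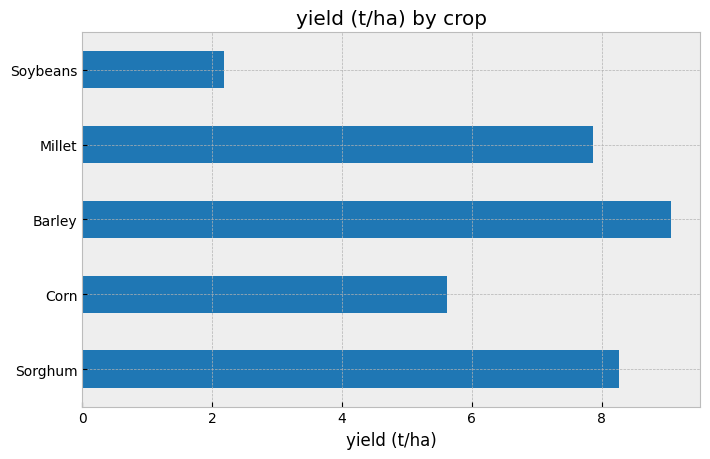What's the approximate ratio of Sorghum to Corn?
≈ 1.33×

Sorghum ≈ 8, Corn ≈ 6; 8/6 ≈ 1.33.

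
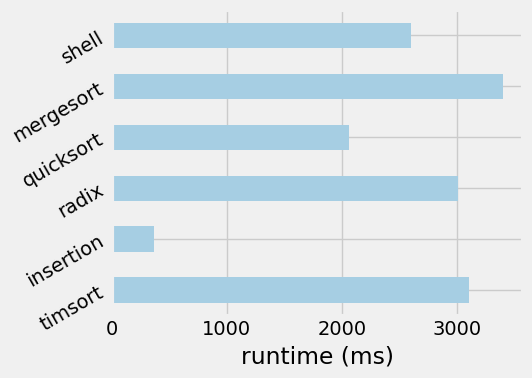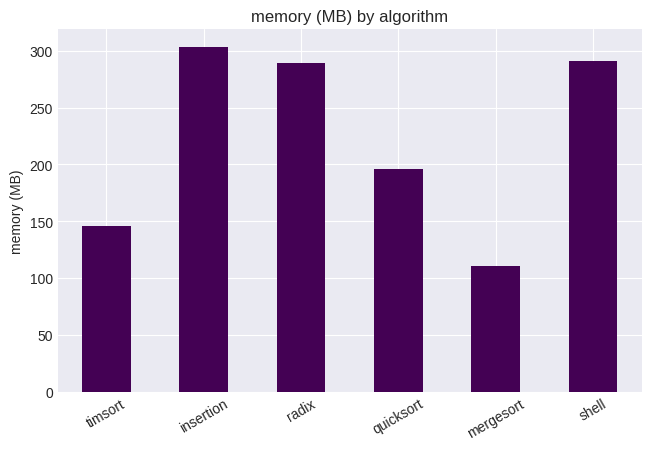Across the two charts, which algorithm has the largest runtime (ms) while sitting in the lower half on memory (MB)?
mergesort

Chart 2 median memory (MB) ≈ 250; below-median algorithms: timsort, quicksort, mergesort. Among those, mergesort has the highest runtime (ms) (≈ 3500).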